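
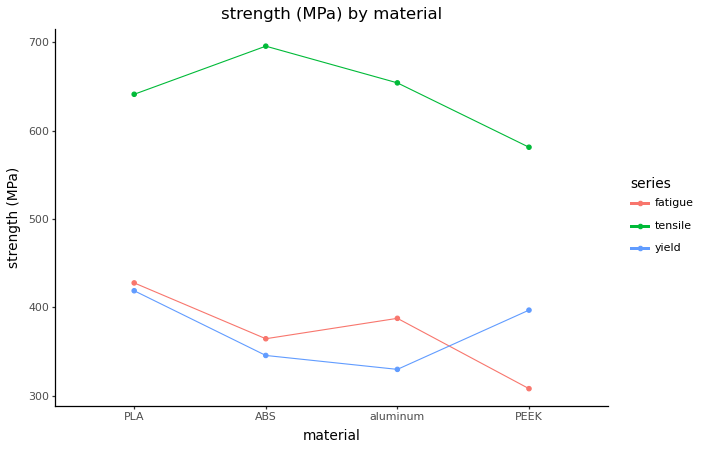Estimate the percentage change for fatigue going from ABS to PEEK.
ABS ≈ 350, PEEK ≈ 300; (300 − 350) / 350 ≈ -14.3%.

≈ -14.3%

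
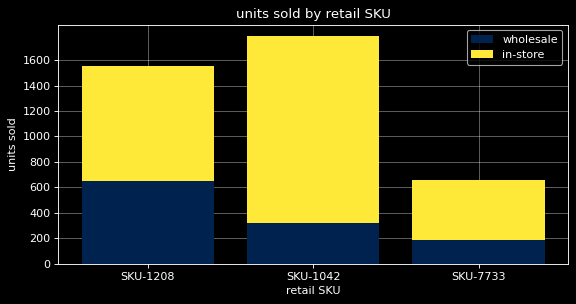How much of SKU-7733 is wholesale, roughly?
≈ 200

wholesale top ≈ 200, bottom ≈ 0; segment ≈ 200.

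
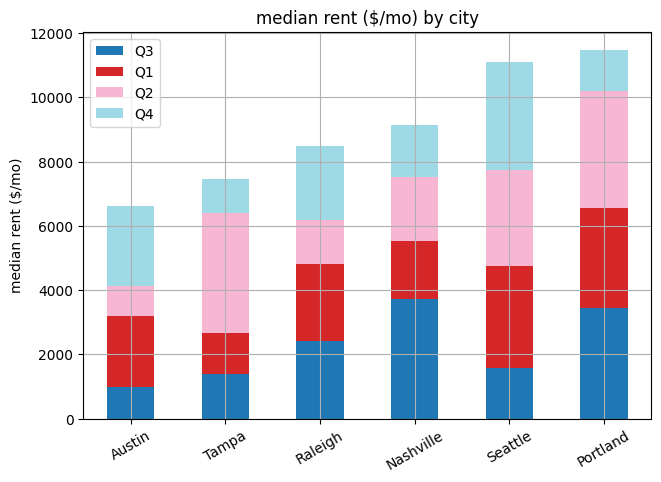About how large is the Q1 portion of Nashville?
≈ 2000

Q1 top ≈ 6000, bottom ≈ 4000; segment ≈ 2000.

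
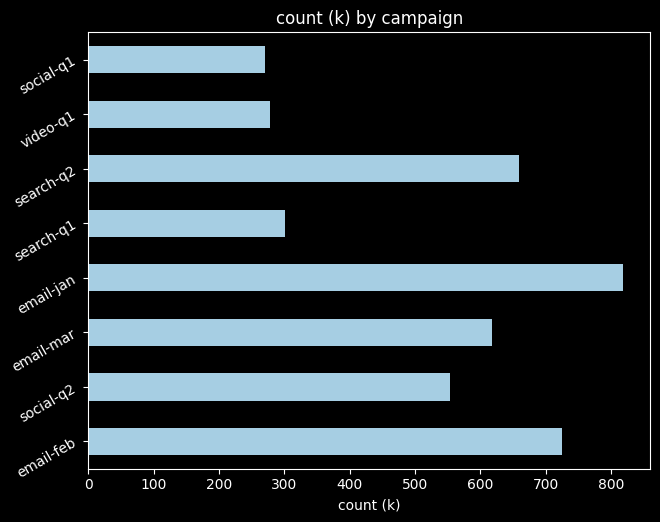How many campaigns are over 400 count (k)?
5

Above 400: email-feb, social-q2, email-mar, email-jan, search-q2.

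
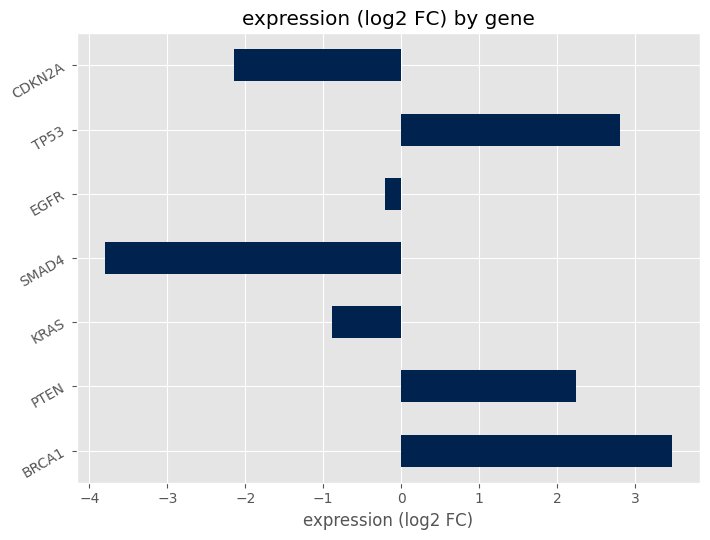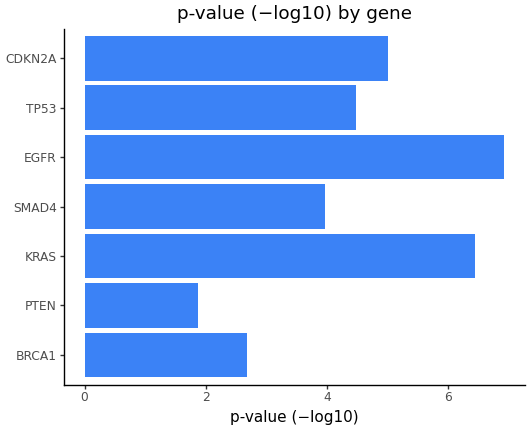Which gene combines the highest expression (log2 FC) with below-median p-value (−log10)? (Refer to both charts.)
Chart 2 median p-value (−log10) ≈ 4; below-median genes: BRCA1, PTEN, SMAD4. Among those, BRCA1 has the highest expression (log2 FC) (≈ 3.5).

BRCA1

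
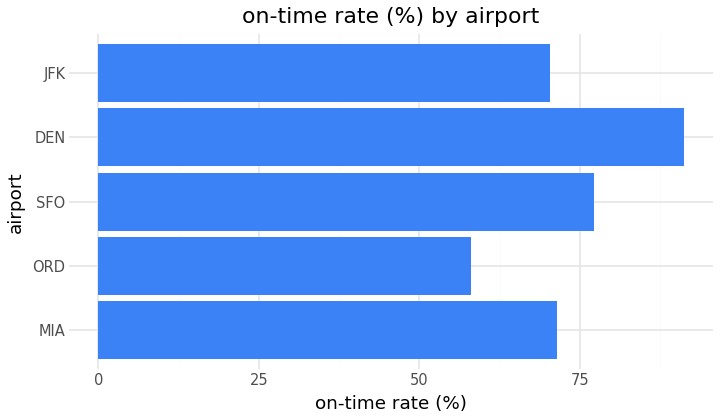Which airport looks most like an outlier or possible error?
DEN ≈ 90; the rest sit between ≈ 60 and ≈ 80.

DEN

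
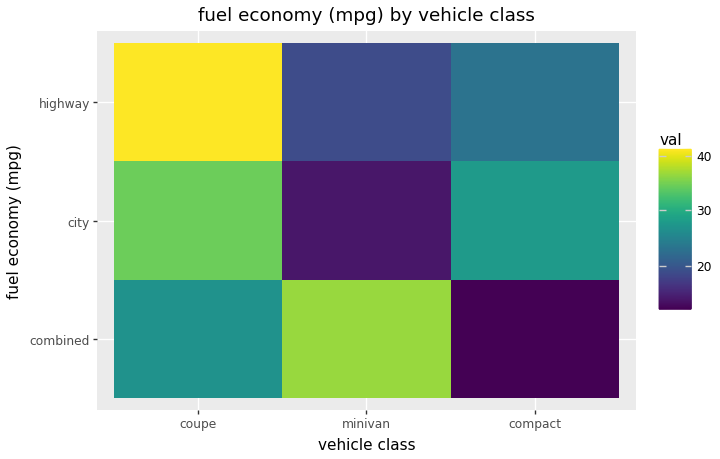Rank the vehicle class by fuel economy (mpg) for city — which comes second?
Top 3 for city: coupe ≈ 35, compact ≈ 30, minivan ≈ 15.

compact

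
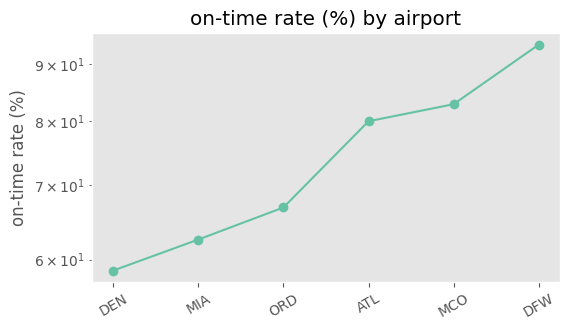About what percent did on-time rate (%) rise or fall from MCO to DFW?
≈ +11.8%

MCO ≈ 85, DFW ≈ 95; (95 − 85) / 85 ≈ +11.8%.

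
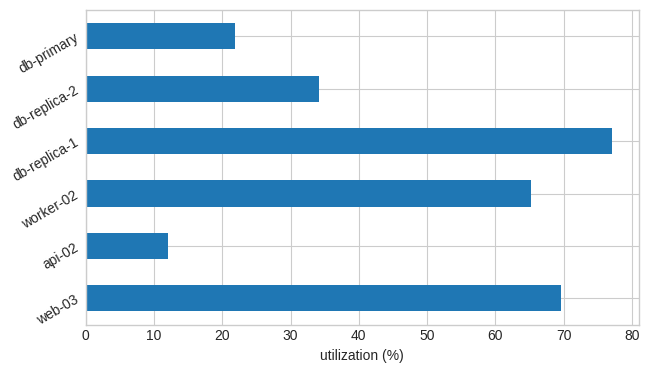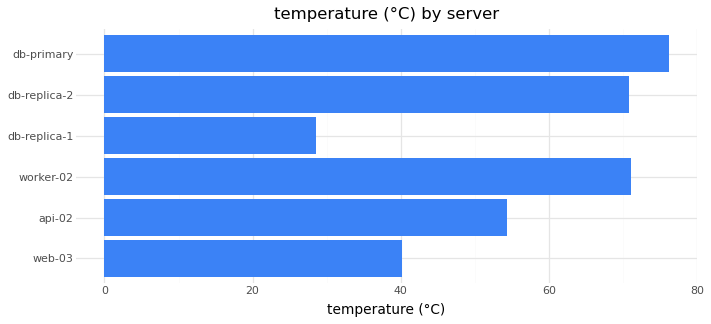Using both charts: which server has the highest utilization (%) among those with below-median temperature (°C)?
db-replica-1

Chart 2 median temperature (°C) ≈ 60; below-median servers: web-03, api-02, db-replica-1. Among those, db-replica-1 has the highest utilization (%) (≈ 80).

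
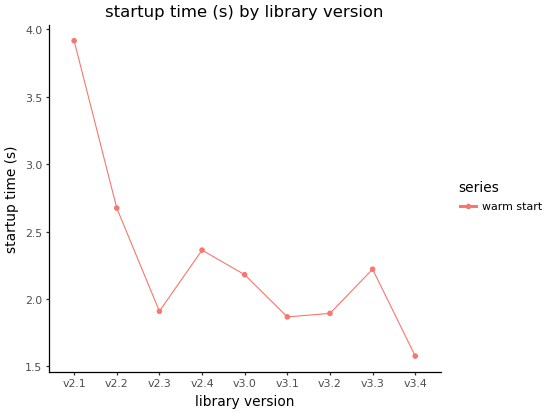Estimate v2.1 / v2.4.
≈ 1.67×

v2.1 ≈ 4.0, v2.4 ≈ 2.4; 4.0/2.4 ≈ 1.67.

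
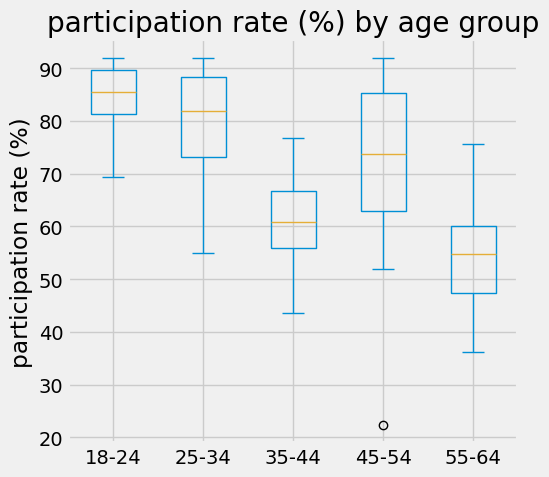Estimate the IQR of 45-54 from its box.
≈ 20

Q3 ≈ 85, Q1 ≈ 65; IQR ≈ 20.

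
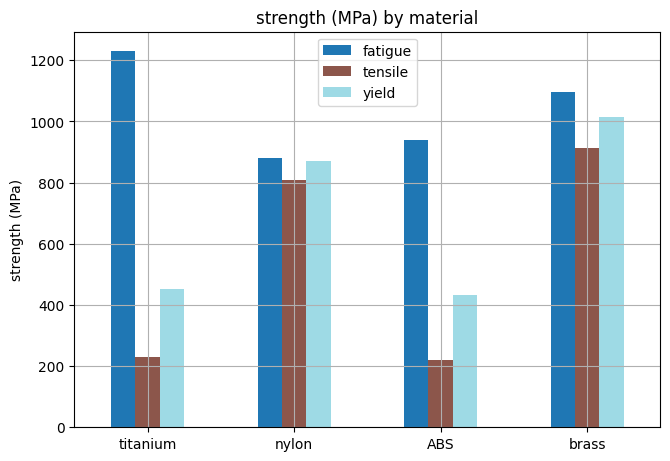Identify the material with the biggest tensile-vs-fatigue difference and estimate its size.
titanium: tensile ≈ 200, fatigue ≈ 1200 → gap ≈ 1000. Next-largest (ABS) is only ≈ 800.

titanium, ≈ 1000 MPa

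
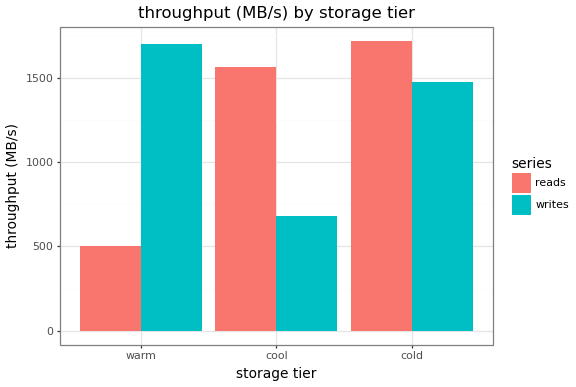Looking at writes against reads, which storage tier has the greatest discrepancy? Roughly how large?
warm: writes ≈ 1800, reads ≈ 600 → gap ≈ 1200. Next-largest (cool) is only ≈ 1000.

warm, ≈ 1200 MB/s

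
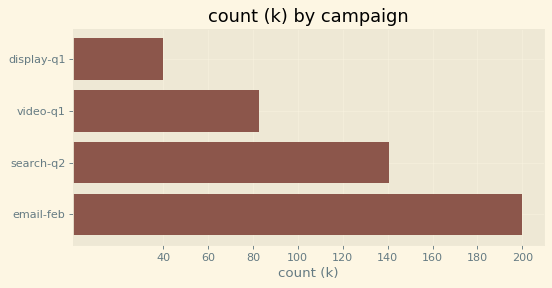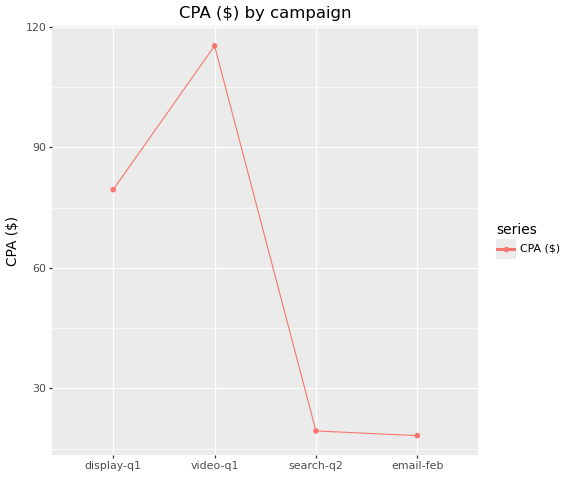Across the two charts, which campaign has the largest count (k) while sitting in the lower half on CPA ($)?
email-feb

Chart 2 median CPA ($) ≈ 40; below-median campaigns: search-q2, email-feb. Among those, email-feb has the highest count (k) (≈ 200).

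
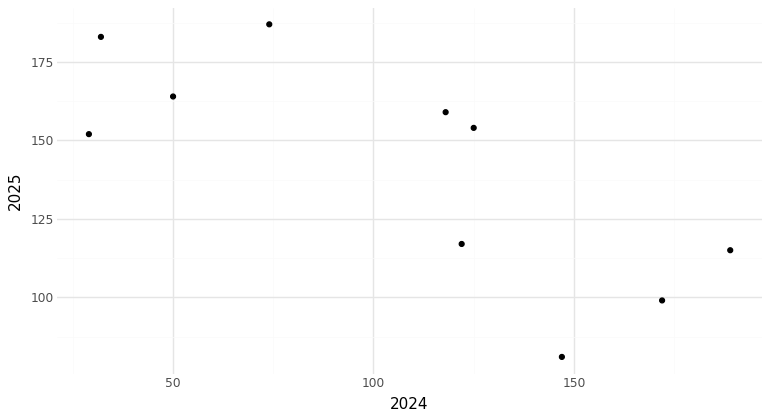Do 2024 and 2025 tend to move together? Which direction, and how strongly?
Points are negatively correlated; strong (|r| ≈ 0.8).

negative, strong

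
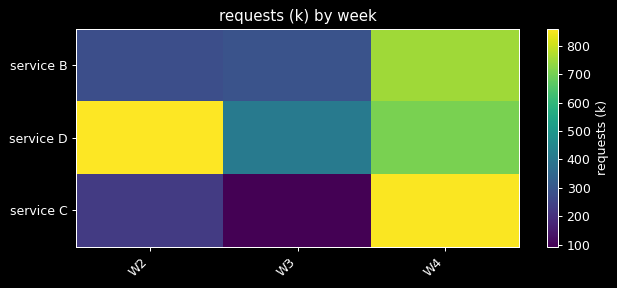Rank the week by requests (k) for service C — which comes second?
Top 3 for service C: W4 ≈ 900, W2 ≈ 200, W3 ≈ 100.

W2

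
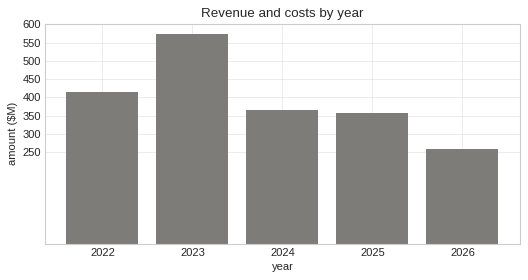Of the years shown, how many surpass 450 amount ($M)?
1

Above 450: 2023.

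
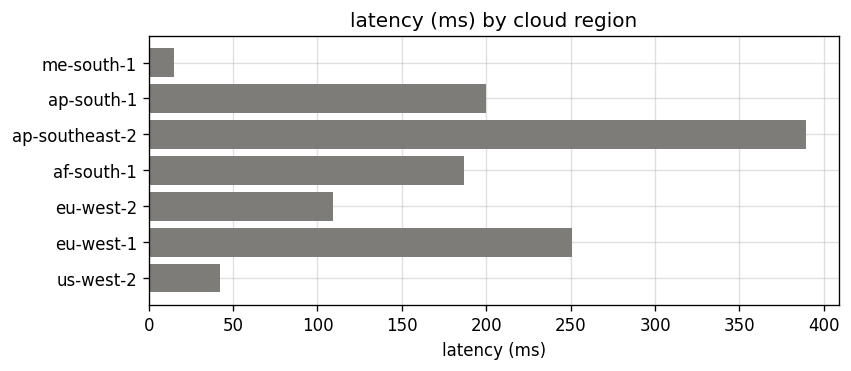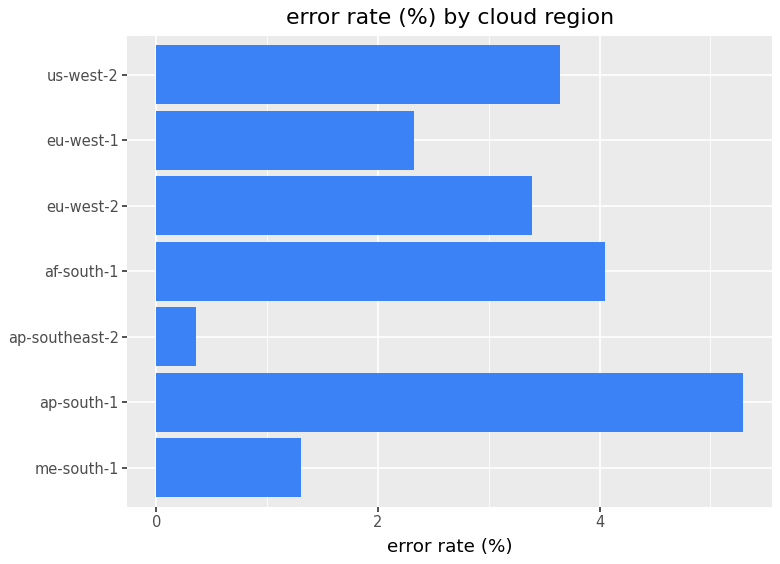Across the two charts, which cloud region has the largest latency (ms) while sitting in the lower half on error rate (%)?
ap-southeast-2

Chart 2 median error rate (%) ≈ 3.5; below-median cloud regions: me-south-1, ap-southeast-2, eu-west-1. Among those, ap-southeast-2 has the highest latency (ms) (≈ 400).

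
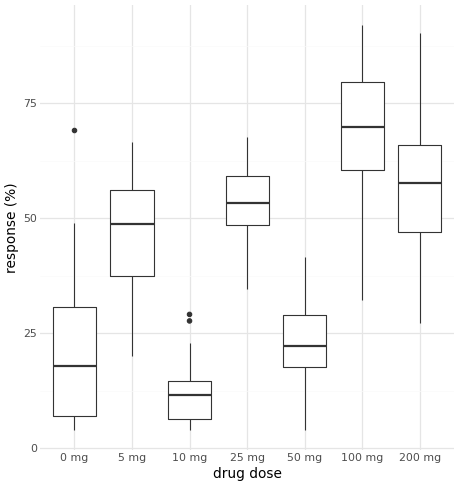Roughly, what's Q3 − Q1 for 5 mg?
≈ 15

Q3 ≈ 55, Q1 ≈ 40; IQR ≈ 15.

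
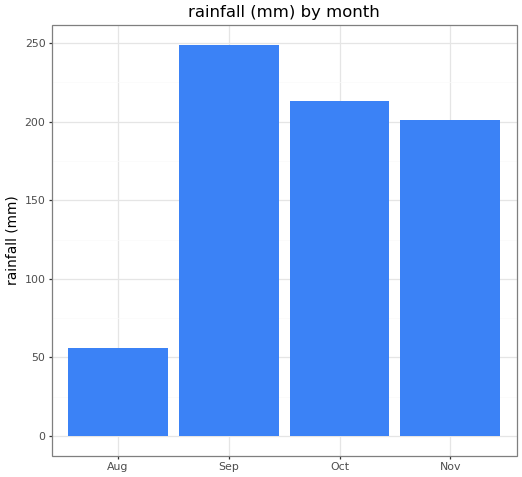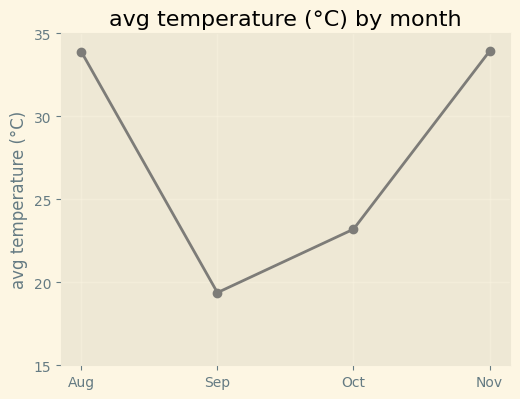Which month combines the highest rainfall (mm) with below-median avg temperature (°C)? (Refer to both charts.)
Chart 2 median avg temperature (°C) ≈ 30; below-median months: Sep, Oct. Among those, Sep has the highest rainfall (mm) (≈ 250).

Sep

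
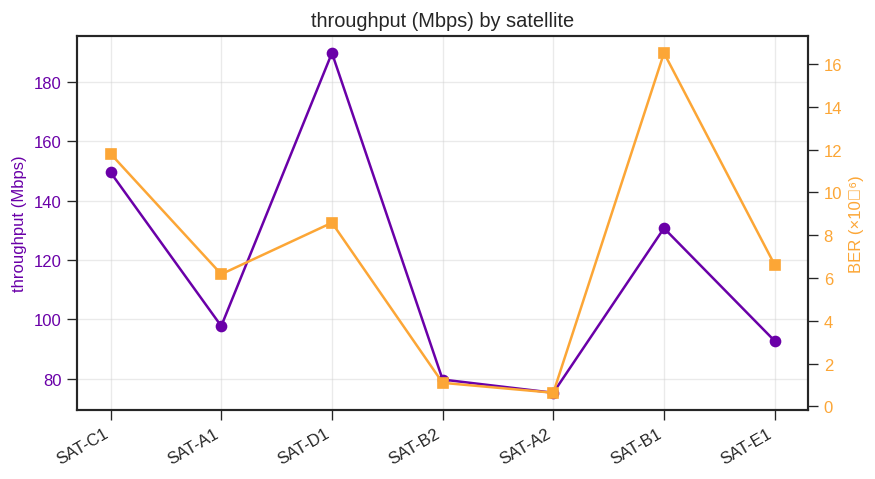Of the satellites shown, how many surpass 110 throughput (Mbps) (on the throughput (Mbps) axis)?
Above 110: SAT-C1, SAT-D1, SAT-B1.

3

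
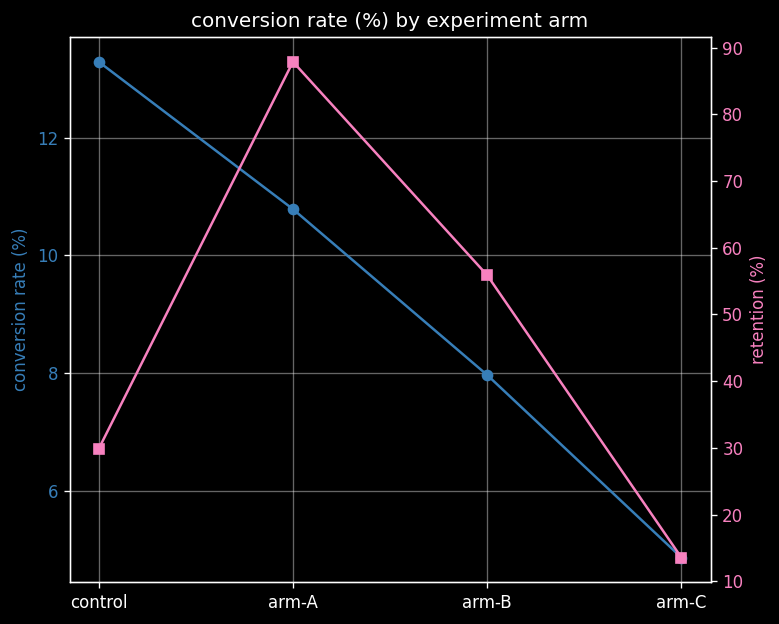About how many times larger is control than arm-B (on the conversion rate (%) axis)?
≈ 1.62×

control ≈ 13, arm-B ≈ 8; 13/8 ≈ 1.62.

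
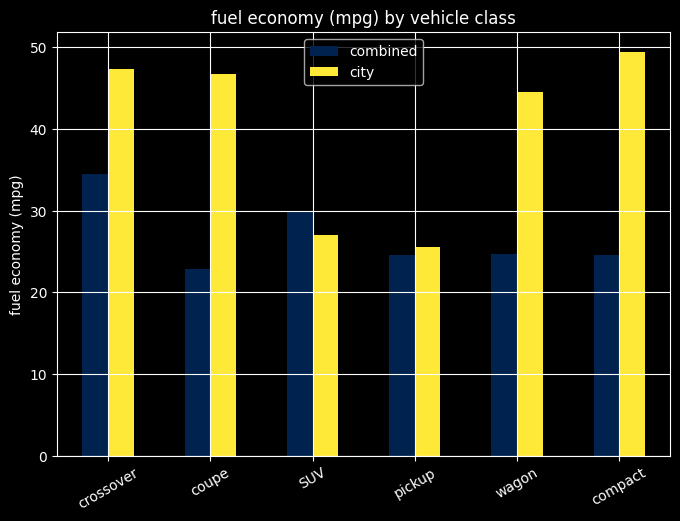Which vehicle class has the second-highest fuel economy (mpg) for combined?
Top 3 for combined: crossover ≈ 35, SUV ≈ 30, wagon ≈ 25.

SUV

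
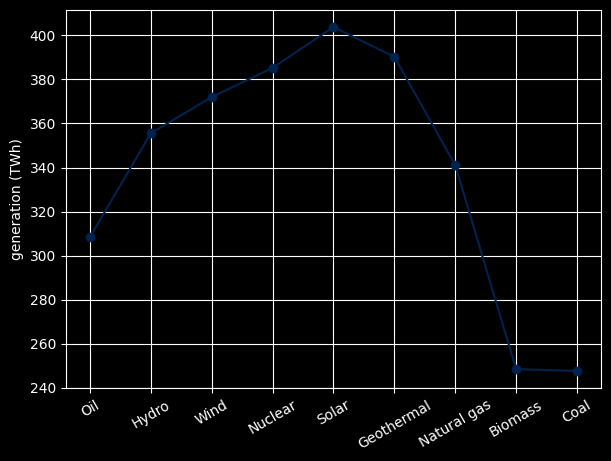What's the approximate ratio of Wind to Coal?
≈ 1.58×

Wind ≈ 380, Coal ≈ 240; 380/240 ≈ 1.58.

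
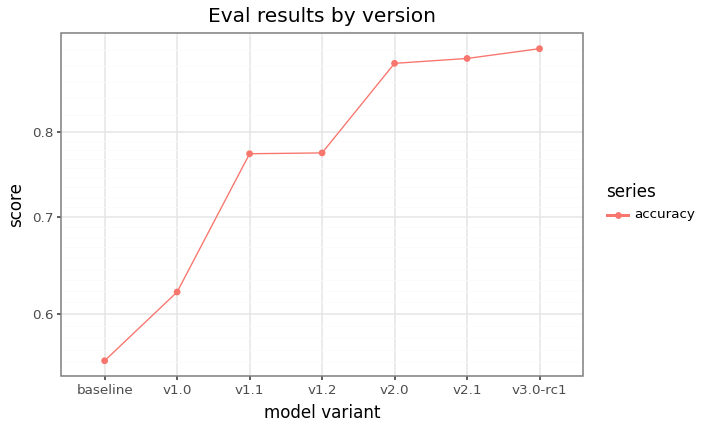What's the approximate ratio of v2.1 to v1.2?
≈ 1.2×

v2.1 ≈ 0.90, v1.2 ≈ 0.75; 0.90/0.75 ≈ 1.2.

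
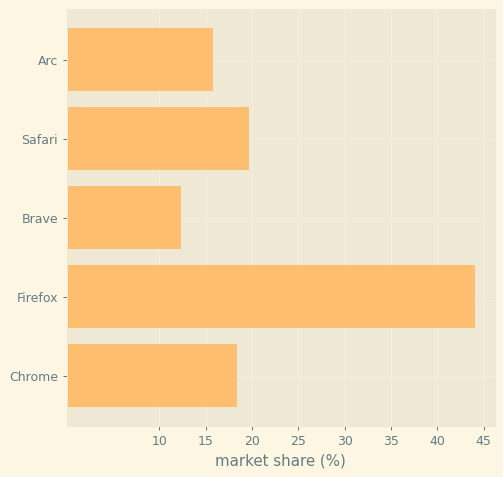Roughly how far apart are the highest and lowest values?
Max Firefox ≈ 45, min Brave ≈ 10; range ≈ 35.

≈ 35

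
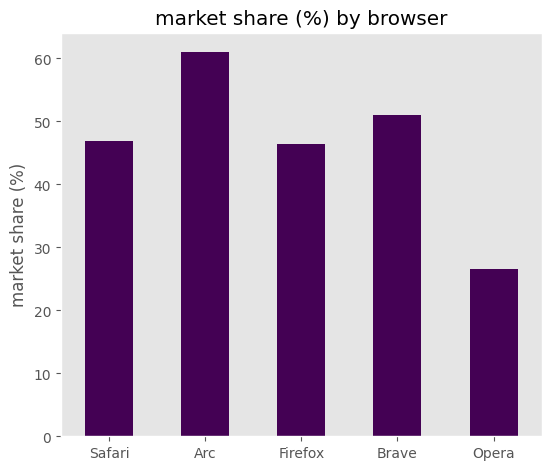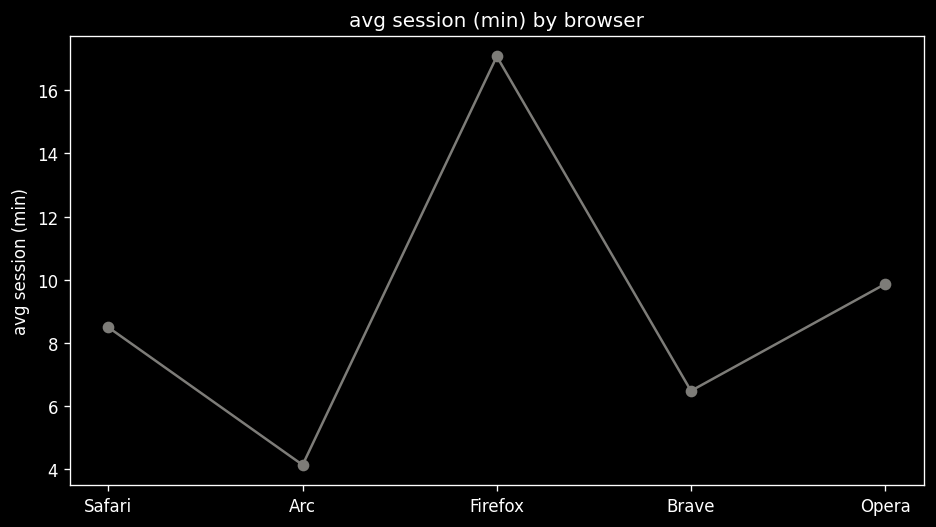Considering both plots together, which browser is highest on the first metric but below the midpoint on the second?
Arc

Chart 2 median avg session (min) ≈ 8; below-median browsers: Arc, Brave. Among those, Arc has the highest market share (%) (≈ 60).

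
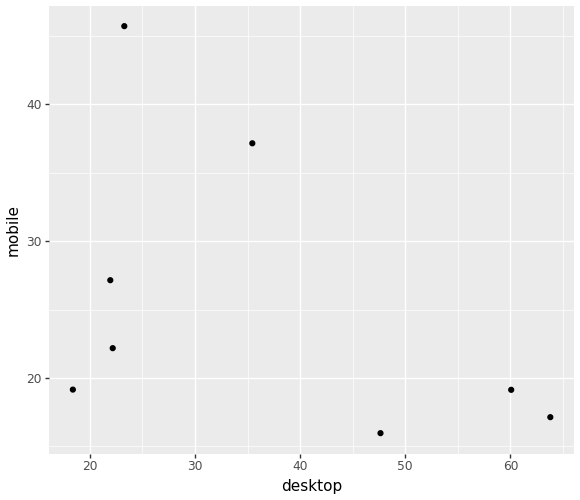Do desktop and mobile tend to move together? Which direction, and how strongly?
Points are negatively correlated; moderate (|r| ≈ 0.5).

negative, moderate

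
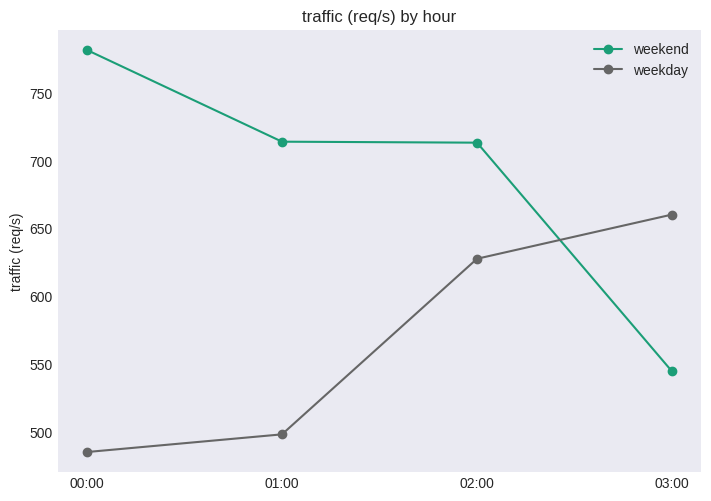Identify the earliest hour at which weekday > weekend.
02:00: weekday ≈ 625 vs weekend ≈ 725 (not yet); 03:00: weekday ≈ 650 vs weekend ≈ 550 (first crossover).

03:00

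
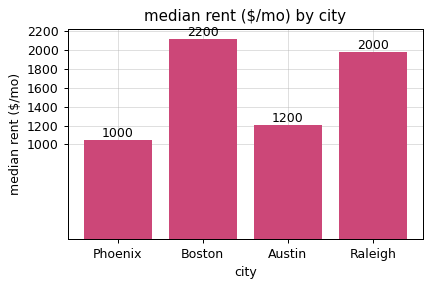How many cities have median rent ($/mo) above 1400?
Above 1400: Boston, Raleigh.

2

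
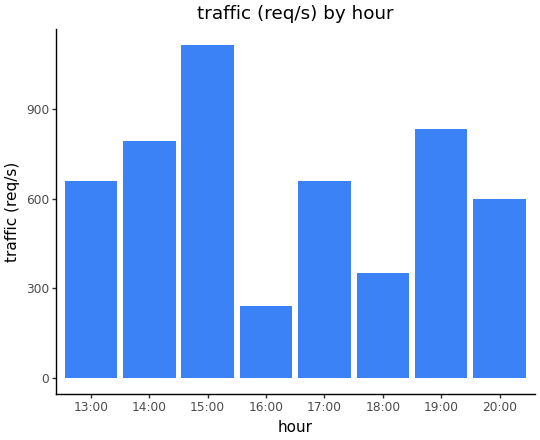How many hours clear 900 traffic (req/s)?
1

Above 900: 15:00.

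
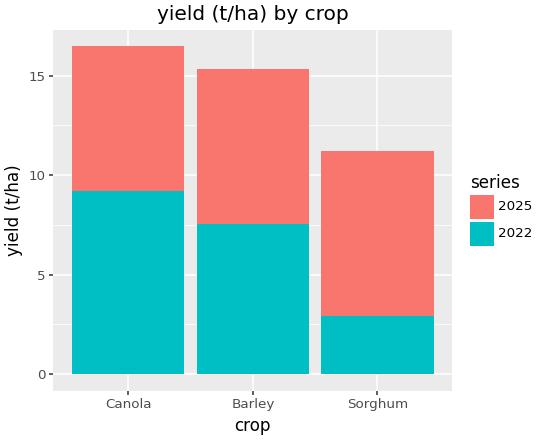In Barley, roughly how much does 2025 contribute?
≈ 8

2025 top ≈ 16, bottom ≈ 8; segment ≈ 8.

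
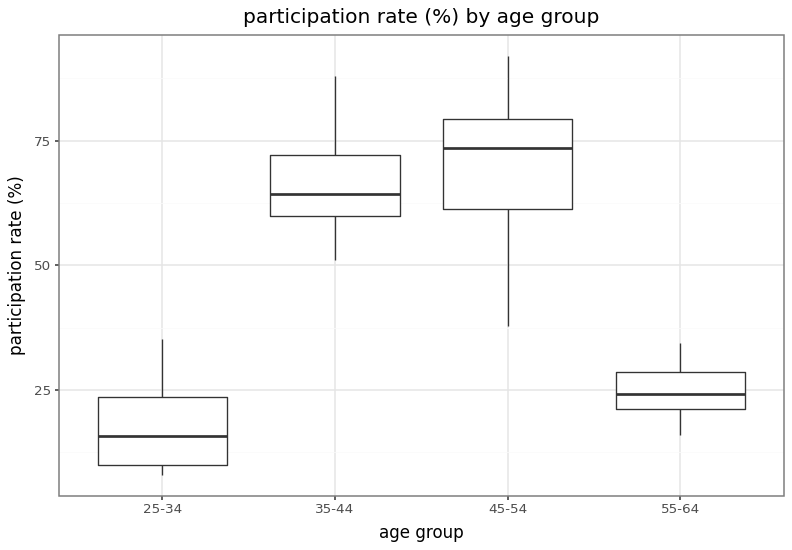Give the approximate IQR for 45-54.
Q3 ≈ 80, Q1 ≈ 60; IQR ≈ 20.

≈ 20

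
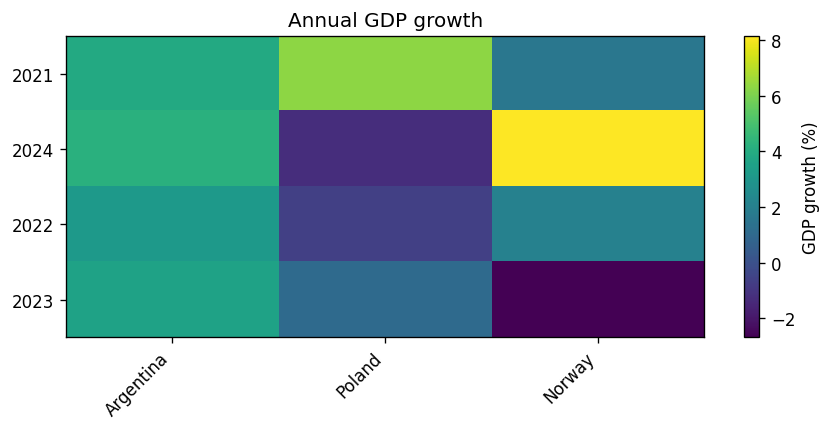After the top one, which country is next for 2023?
Poland

Top 3 for 2023: Argentina ≈ 4, Poland ≈ 1, Norway ≈ -3.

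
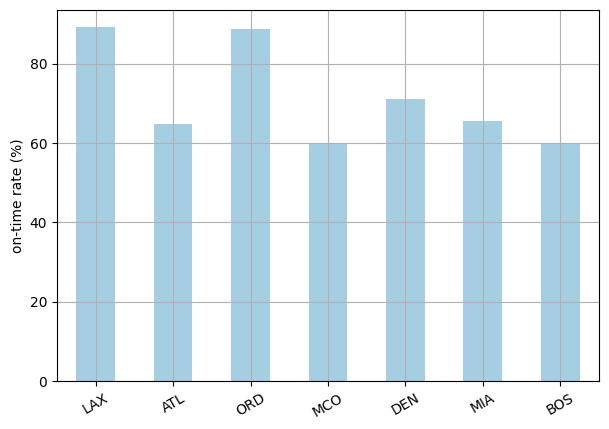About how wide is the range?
Max LAX ≈ 90, min BOS ≈ 60; range ≈ 30.

≈ 30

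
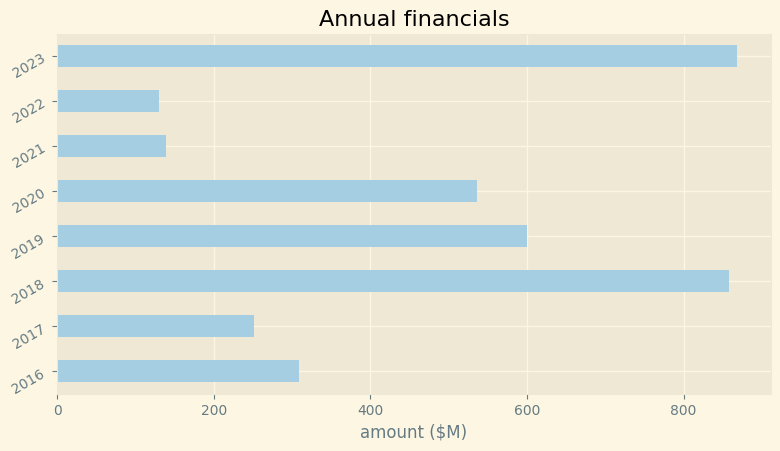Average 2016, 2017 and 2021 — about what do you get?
(300 + 300 + 100) / 3 ≈ 233.

≈ 233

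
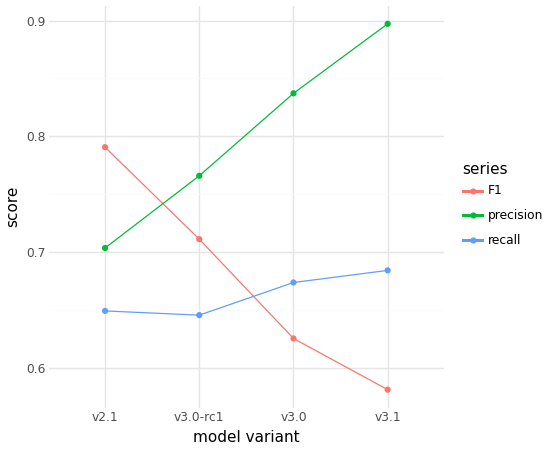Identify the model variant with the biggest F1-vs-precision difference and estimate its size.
v3.1, ≈ 0.30

v3.1: F1 ≈ 0.60, precision ≈ 0.90 → gap ≈ 0.30. Next-largest (v3.0) is only ≈ 0.20.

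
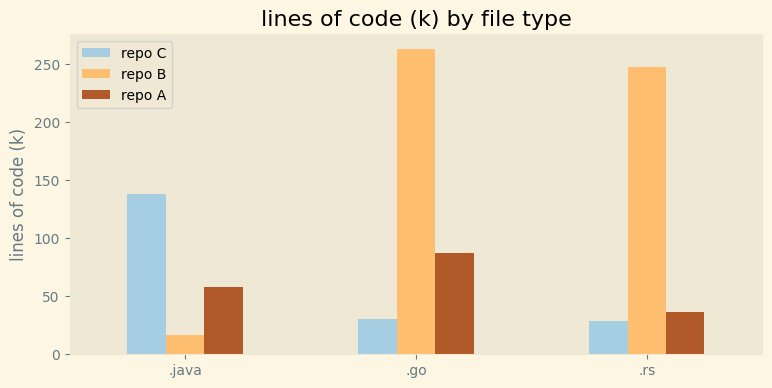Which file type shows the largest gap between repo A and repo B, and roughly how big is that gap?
.rs: repo A ≈ 25, repo B ≈ 250 → gap ≈ 225. Next-largest (.go) is only ≈ 200.

.rs, ≈ 225 k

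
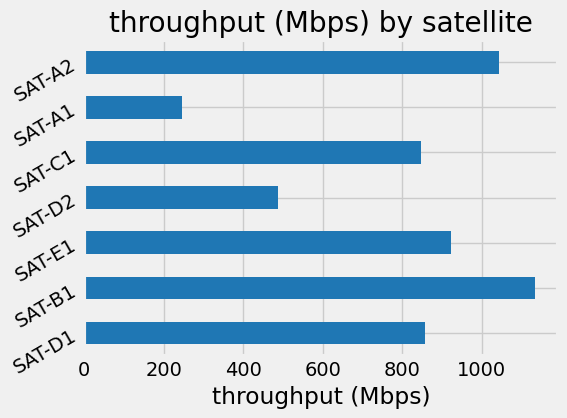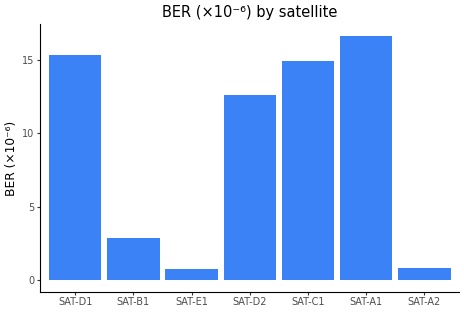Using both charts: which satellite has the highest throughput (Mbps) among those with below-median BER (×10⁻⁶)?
Chart 2 median BER (×10⁻⁶) ≈ 12; below-median satellites: SAT-B1, SAT-E1, SAT-A2. Among those, SAT-B1 has the highest throughput (Mbps) (≈ 1200).

SAT-B1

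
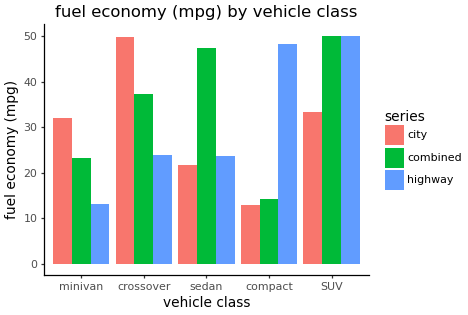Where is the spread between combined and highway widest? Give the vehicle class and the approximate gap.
compact, ≈ 35 mpg

compact: combined ≈ 15, highway ≈ 50 → gap ≈ 35. Next-largest (sedan) is only ≈ 20.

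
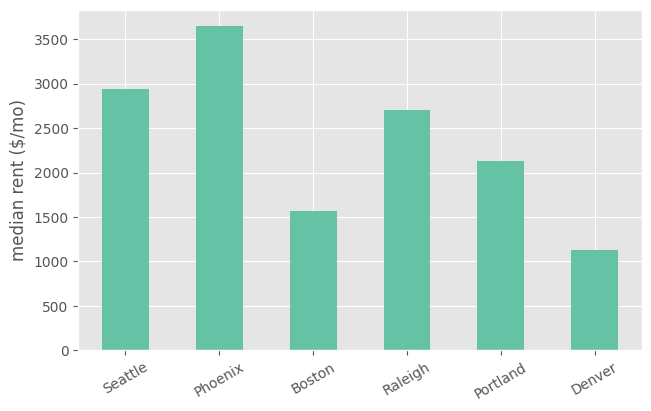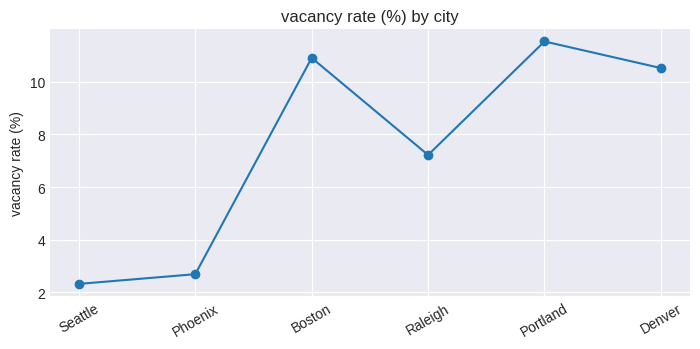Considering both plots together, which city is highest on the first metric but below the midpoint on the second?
Phoenix

Chart 2 median vacancy rate (%) ≈ 8; below-median cities: Seattle, Phoenix, Raleigh. Among those, Phoenix has the highest median rent ($/mo) (≈ 3500).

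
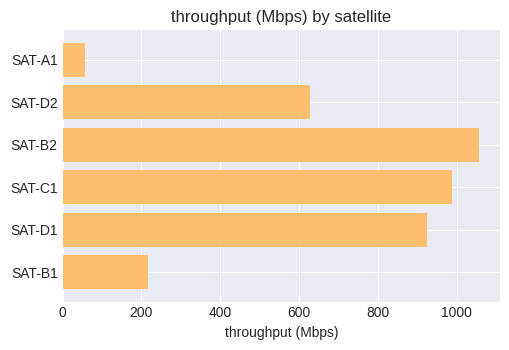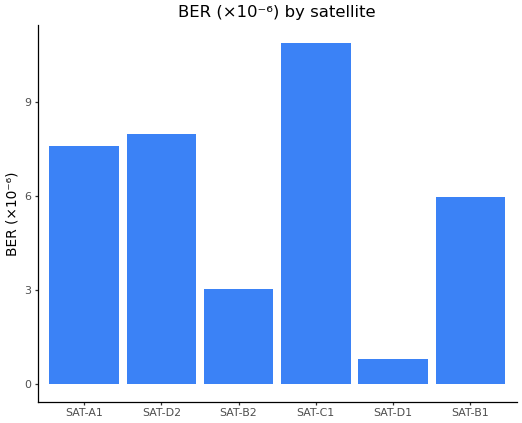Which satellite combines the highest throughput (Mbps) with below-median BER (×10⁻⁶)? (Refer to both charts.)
Chart 2 median BER (×10⁻⁶) ≈ 7; below-median satellites: SAT-B2, SAT-D1, SAT-B1. Among those, SAT-B2 has the highest throughput (Mbps) (≈ 1100).

SAT-B2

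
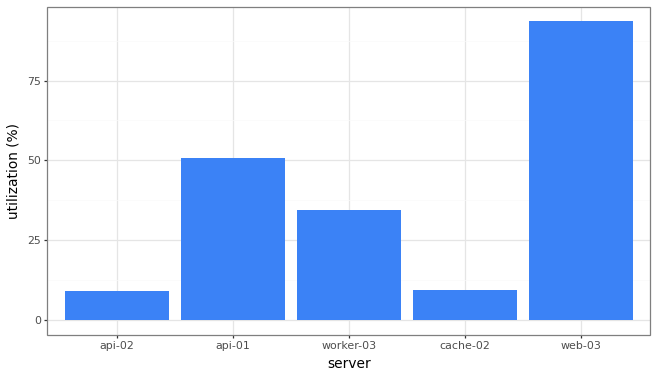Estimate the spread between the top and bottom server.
≈ 80

Max web-03 ≈ 90, min api-02 ≈ 10; range ≈ 80.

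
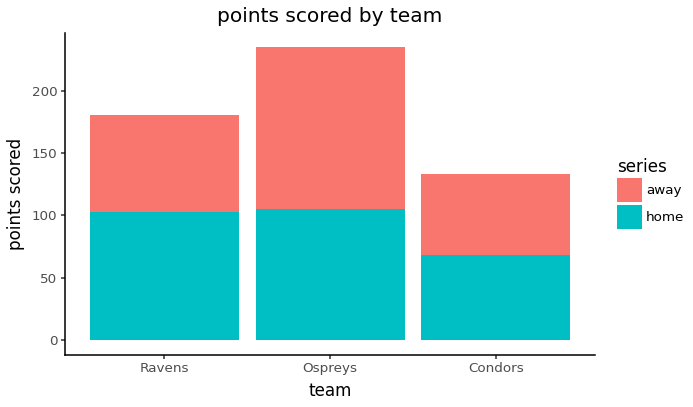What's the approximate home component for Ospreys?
home top ≈ 100, bottom ≈ 0; segment ≈ 100.

≈ 100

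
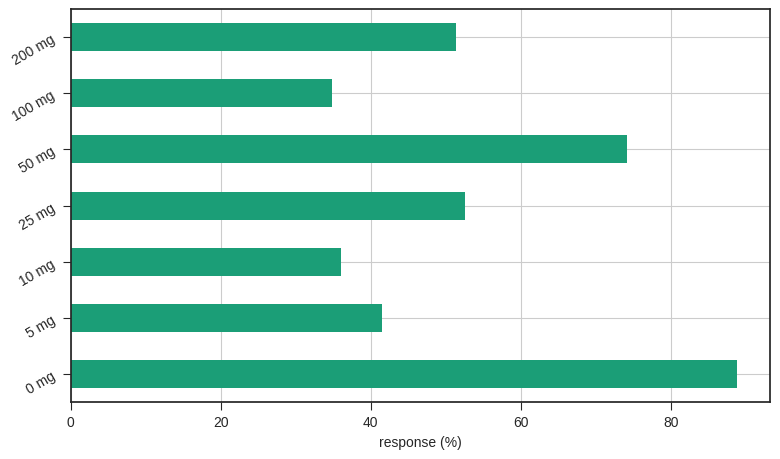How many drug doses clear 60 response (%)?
2

Above 60: 0 mg, 50 mg.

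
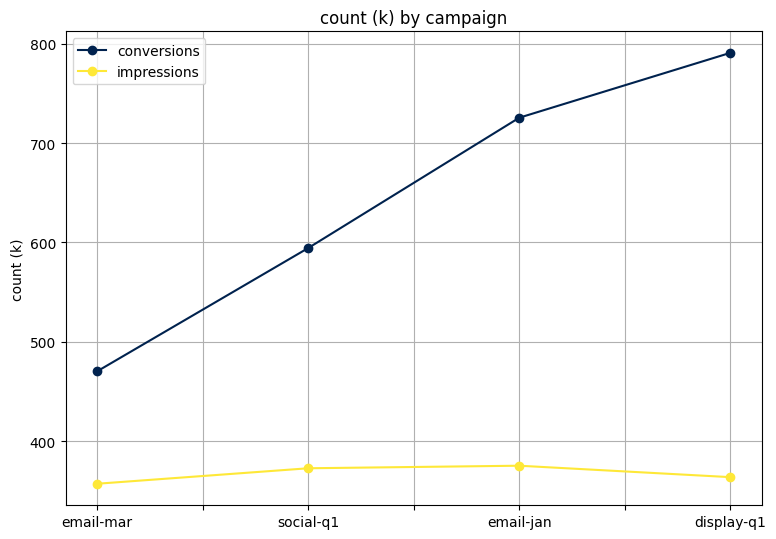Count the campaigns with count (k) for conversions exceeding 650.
Above 650: email-jan, display-q1.

2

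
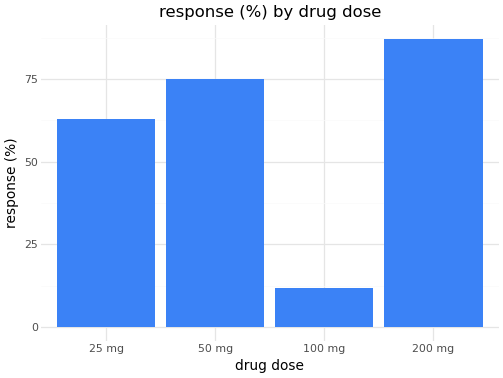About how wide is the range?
≈ 80

Max 200 mg ≈ 90, min 100 mg ≈ 10; range ≈ 80.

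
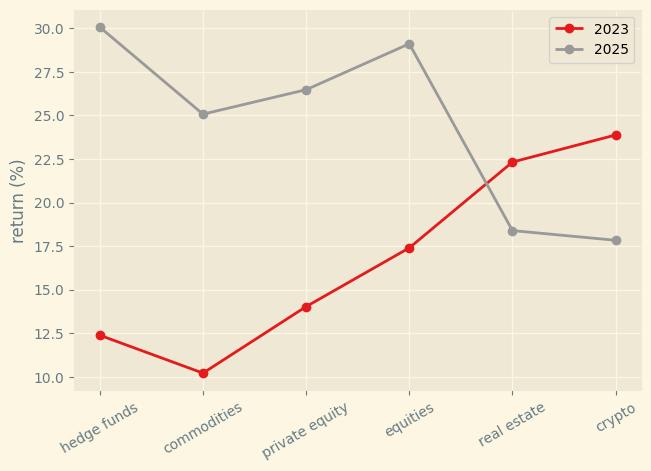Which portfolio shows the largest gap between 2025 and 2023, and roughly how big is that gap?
hedge funds: 2025 ≈ 30, 2023 ≈ 12 → gap ≈ 18. Next-largest (commodities) is only ≈ 16.

hedge funds, ≈ 18 %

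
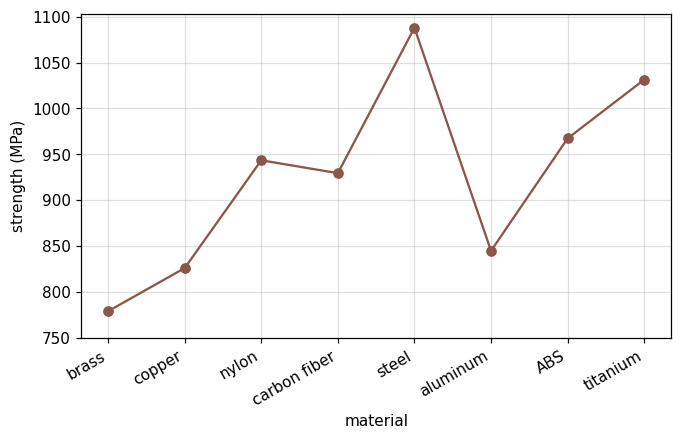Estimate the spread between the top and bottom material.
Max steel ≈ 1100, min brass ≈ 800; range ≈ 300.

≈ 300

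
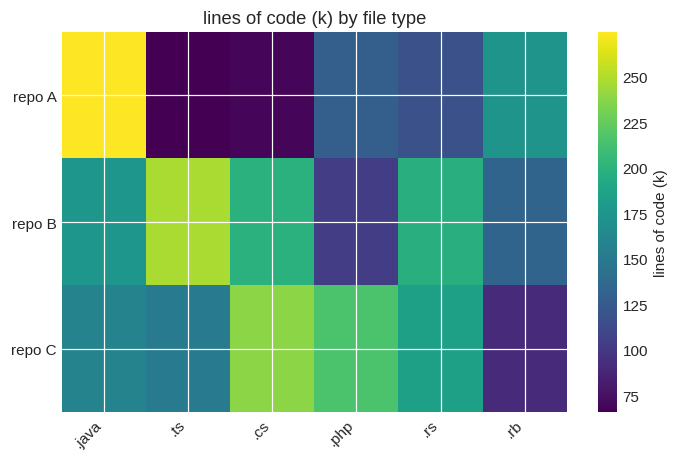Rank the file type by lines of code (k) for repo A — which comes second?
Top 3 for repo A: .java ≈ 280, .rb ≈ 180, .php ≈ 120.

.rb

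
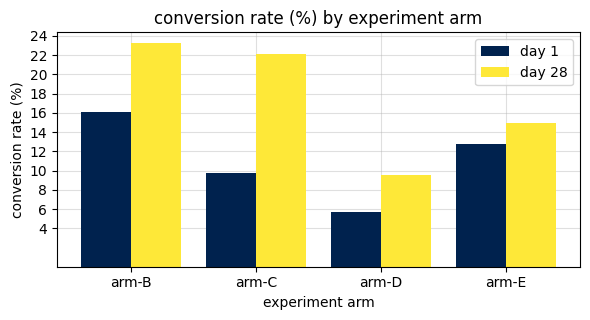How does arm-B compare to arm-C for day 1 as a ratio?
arm-B ≈ 16, arm-C ≈ 10; 16/10 ≈ 1.6.

≈ 1.6×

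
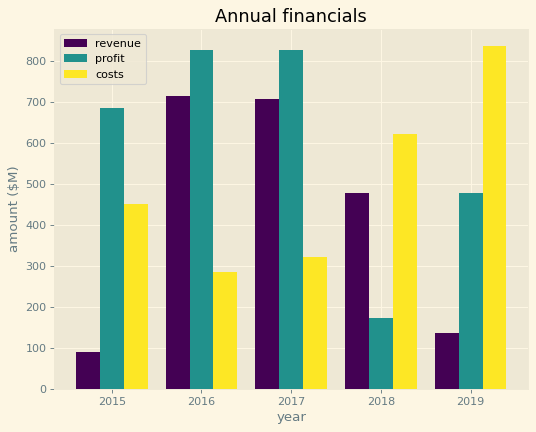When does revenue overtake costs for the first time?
2015: revenue ≈ 100 vs costs ≈ 500 (not yet); 2016: revenue ≈ 700 vs costs ≈ 300 (first crossover).

2016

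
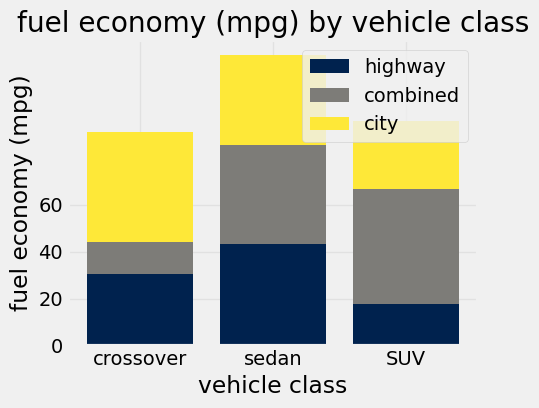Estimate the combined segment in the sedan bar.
combined top ≈ 80, bottom ≈ 40; segment ≈ 40.

≈ 40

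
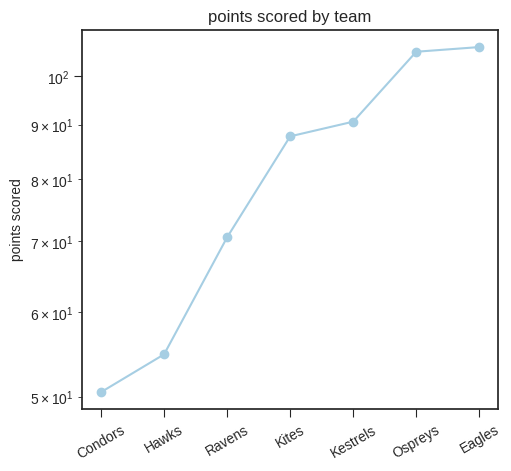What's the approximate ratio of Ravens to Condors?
≈ 1.4×

Ravens ≈ 70, Condors ≈ 50; 70/50 ≈ 1.4.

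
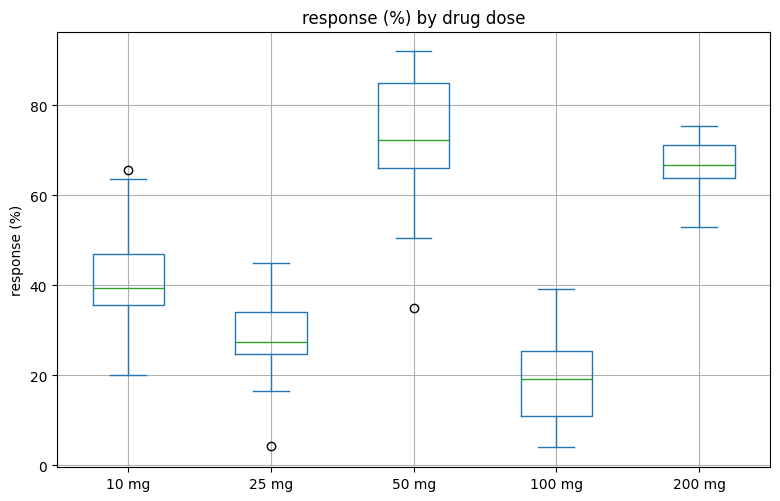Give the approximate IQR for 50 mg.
Q3 ≈ 90, Q1 ≈ 70; IQR ≈ 20.

≈ 20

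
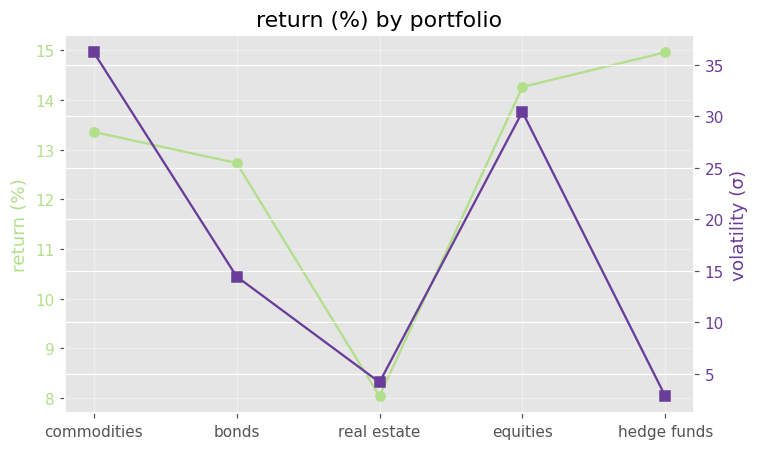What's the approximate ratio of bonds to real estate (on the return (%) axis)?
≈ 1.62×

bonds ≈ 13, real estate ≈ 8; 13/8 ≈ 1.62.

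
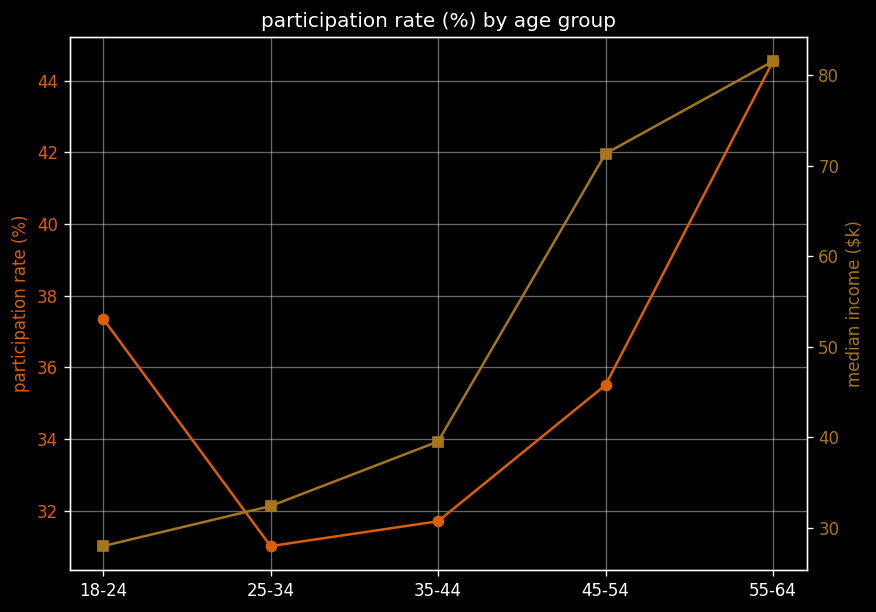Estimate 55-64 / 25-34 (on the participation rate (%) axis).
≈ 1.38×

55-64 ≈ 44, 25-34 ≈ 32; 44/32 ≈ 1.38.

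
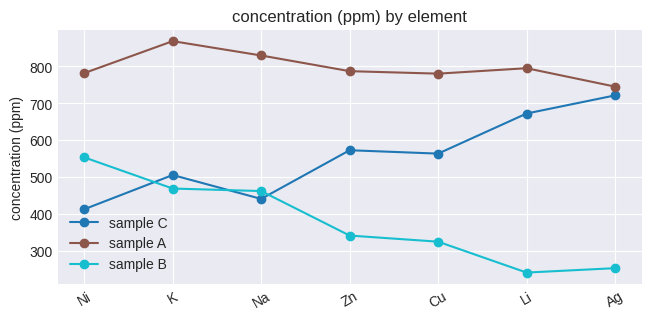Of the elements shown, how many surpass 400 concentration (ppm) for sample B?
3

Above 400: Ni, K, Na.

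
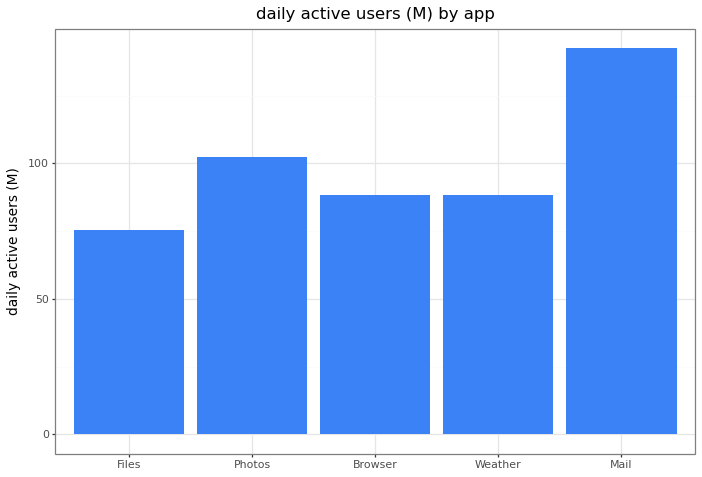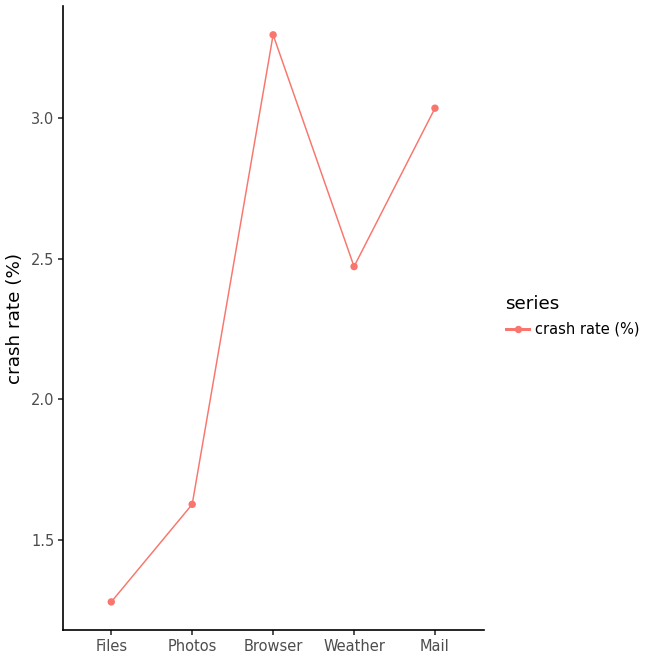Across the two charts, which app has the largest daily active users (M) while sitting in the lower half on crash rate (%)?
Chart 2 median crash rate (%) ≈ 2.5; below-median apps: Files, Photos. Among those, Photos has the highest daily active users (M) (≈ 100).

Photos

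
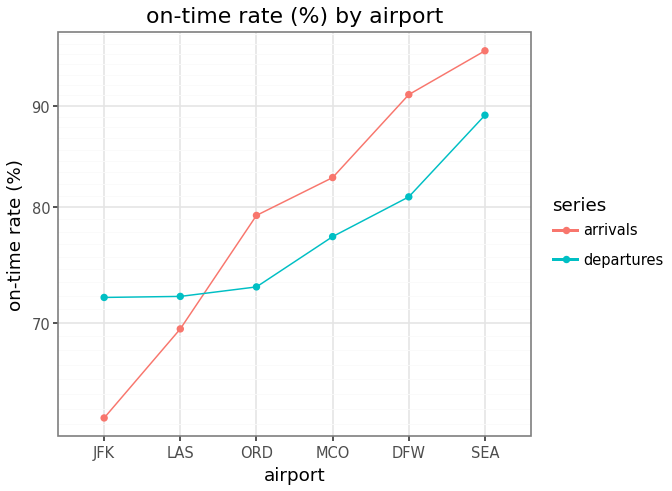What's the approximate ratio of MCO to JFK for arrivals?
MCO ≈ 85, JFK ≈ 65; 85/65 ≈ 1.31.

≈ 1.31×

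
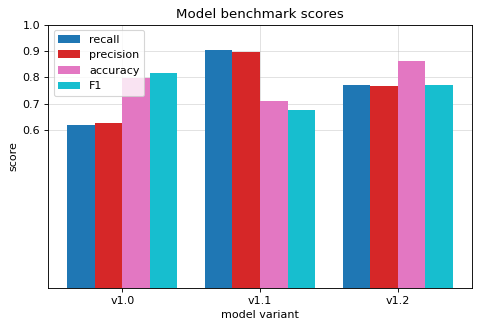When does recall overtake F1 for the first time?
v1.1

v1.0: recall ≈ 0.6 vs F1 ≈ 0.8 (not yet); v1.1: recall ≈ 0.9 vs F1 ≈ 0.7 (first crossover).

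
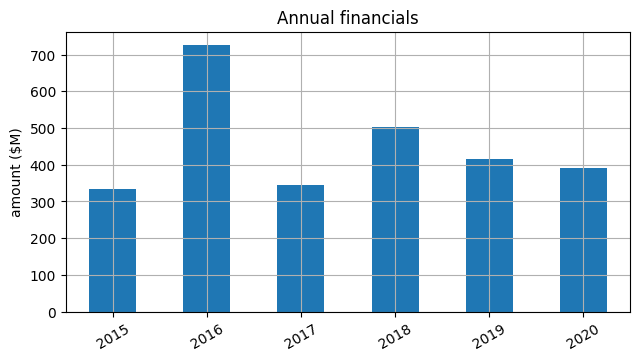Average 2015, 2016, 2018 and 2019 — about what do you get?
≈ 475

(300 + 700 + 500 + 400) / 4 ≈ 475.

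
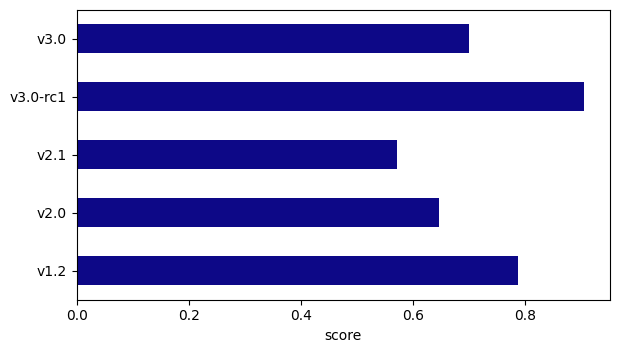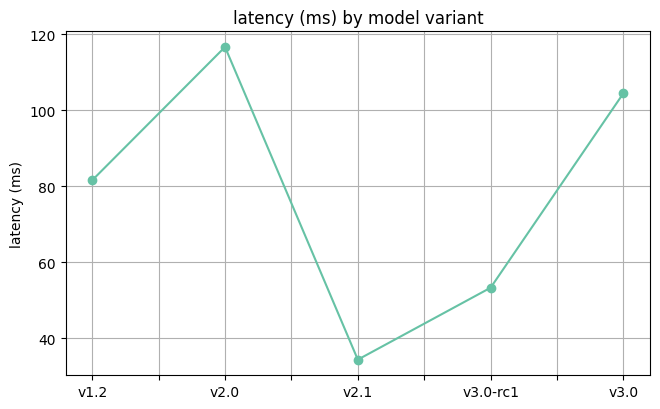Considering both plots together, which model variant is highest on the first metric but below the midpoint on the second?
Chart 2 median latency (ms) ≈ 80; below-median model variants: v2.1, v3.0-rc1. Among those, v3.0-rc1 has the highest score (≈ 0.9).

v3.0-rc1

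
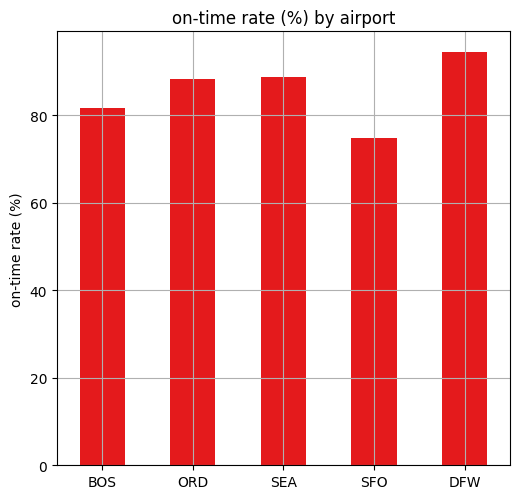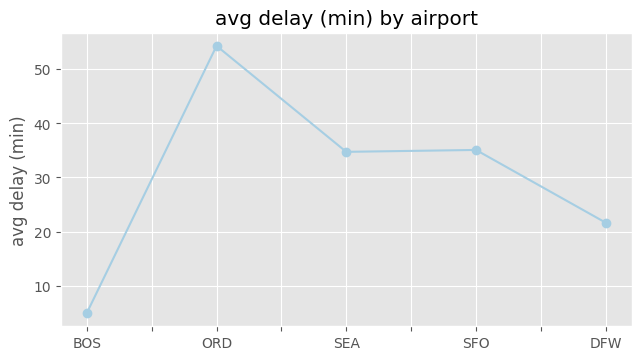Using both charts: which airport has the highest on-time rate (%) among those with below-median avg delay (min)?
Chart 2 median avg delay (min) ≈ 35; below-median airports: BOS, DFW. Among those, DFW has the highest on-time rate (%) (≈ 90).

DFW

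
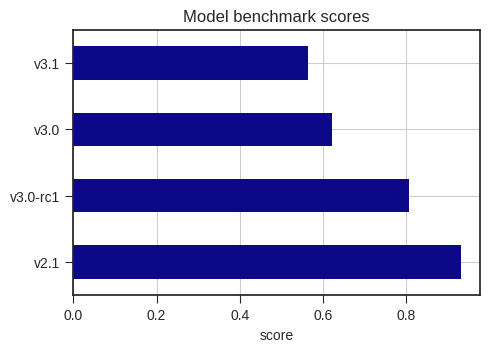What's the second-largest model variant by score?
v3.0-rc1

Top 3: v2.1 ≈ 0.9, v3.0-rc1 ≈ 0.8, v3.0 ≈ 0.6.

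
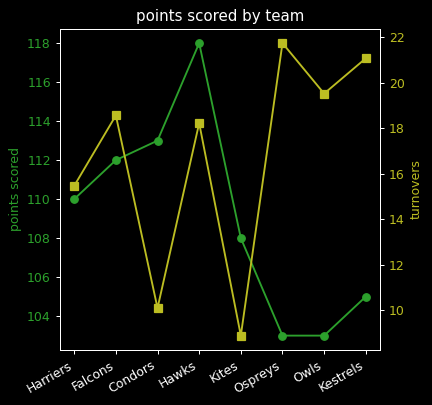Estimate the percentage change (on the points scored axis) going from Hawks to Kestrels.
≈ -11.9%

Hawks ≈ 118, Kestrels ≈ 104; (104 − 118) / 118 ≈ -11.9%.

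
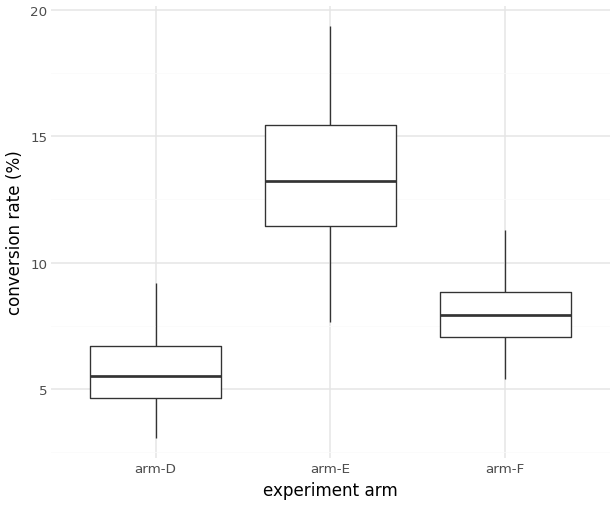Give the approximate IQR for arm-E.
≈ 4

Q3 ≈ 15, Q1 ≈ 11; IQR ≈ 4.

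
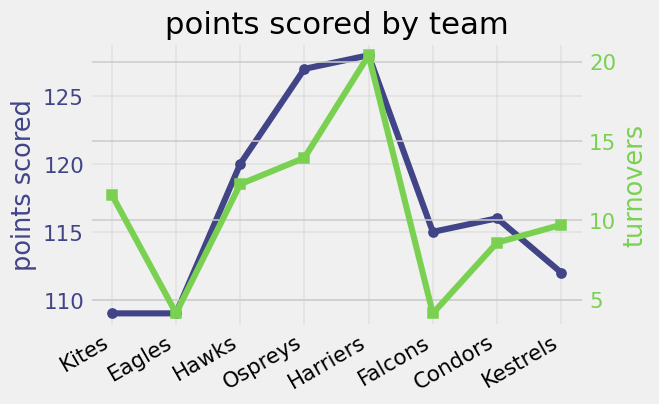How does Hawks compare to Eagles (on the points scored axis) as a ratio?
Hawks ≈ 120, Eagles ≈ 108; 120/108 ≈ 1.11.

≈ 1.11×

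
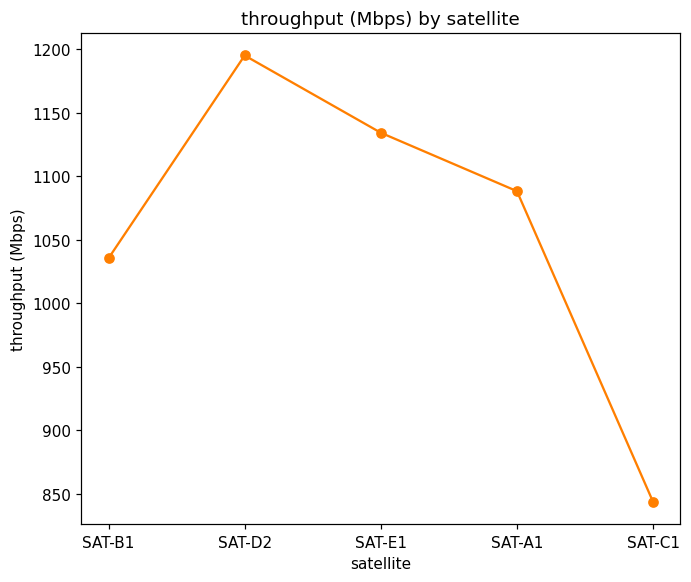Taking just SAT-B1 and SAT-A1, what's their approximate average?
≈ 1075

(1050 + 1100) / 2 ≈ 1075.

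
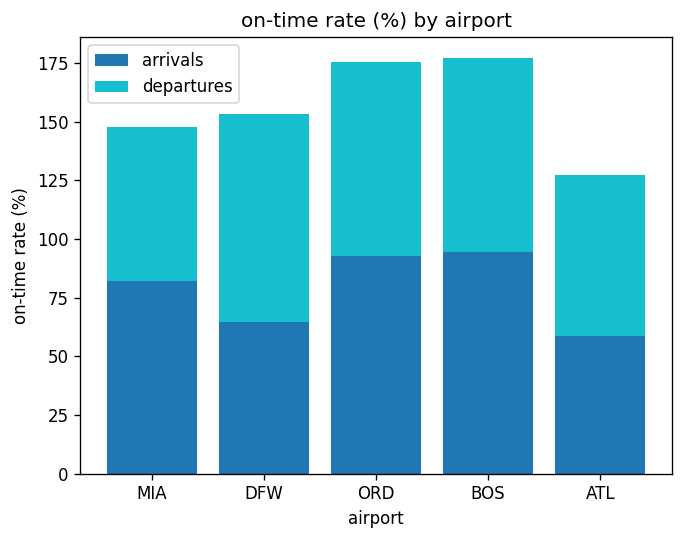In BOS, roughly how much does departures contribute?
departures top ≈ 180, bottom ≈ 100; segment ≈ 80.

≈ 80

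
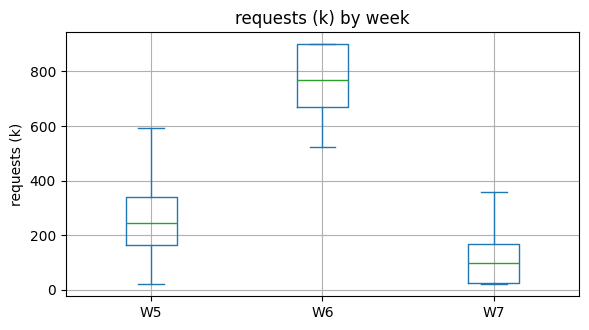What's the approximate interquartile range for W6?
Q3 ≈ 900, Q1 ≈ 700; IQR ≈ 200.

≈ 200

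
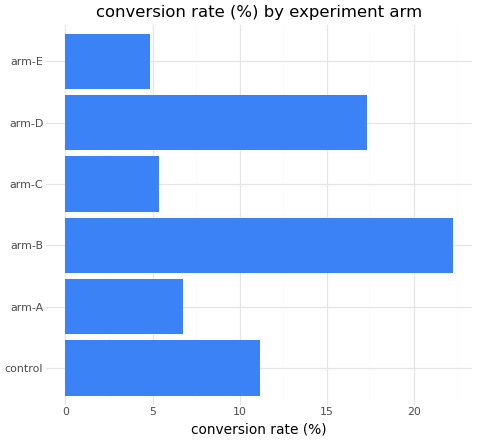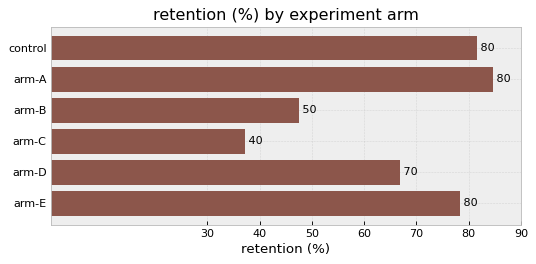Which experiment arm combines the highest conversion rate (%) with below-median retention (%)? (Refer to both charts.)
Chart 2 median retention (%) ≈ 70; below-median experiment arms: arm-B, arm-C, arm-D. Among those, arm-B has the highest conversion rate (%) (≈ 20).

arm-B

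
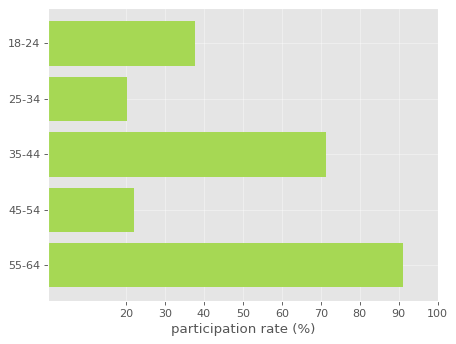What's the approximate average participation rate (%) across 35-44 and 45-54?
≈ 45

(70 + 20) / 2 ≈ 45.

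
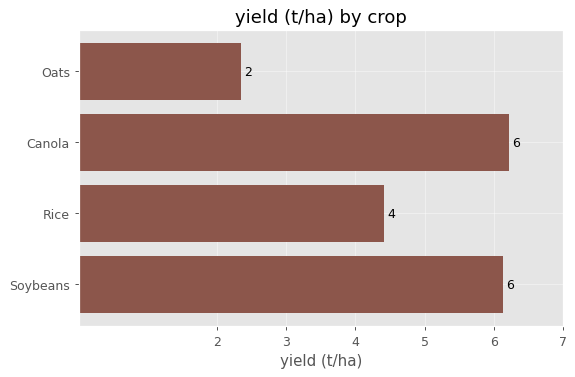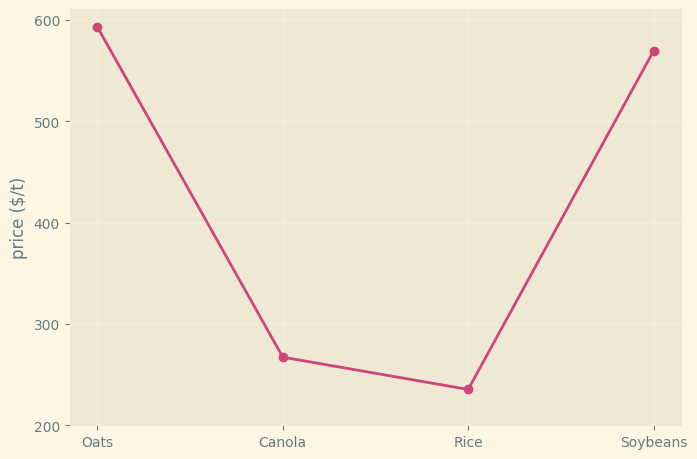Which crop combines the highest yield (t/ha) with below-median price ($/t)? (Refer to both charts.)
Canola

Chart 2 median price ($/t) ≈ 400; below-median crops: Canola, Rice. Among those, Canola has the highest yield (t/ha) (≈ 6).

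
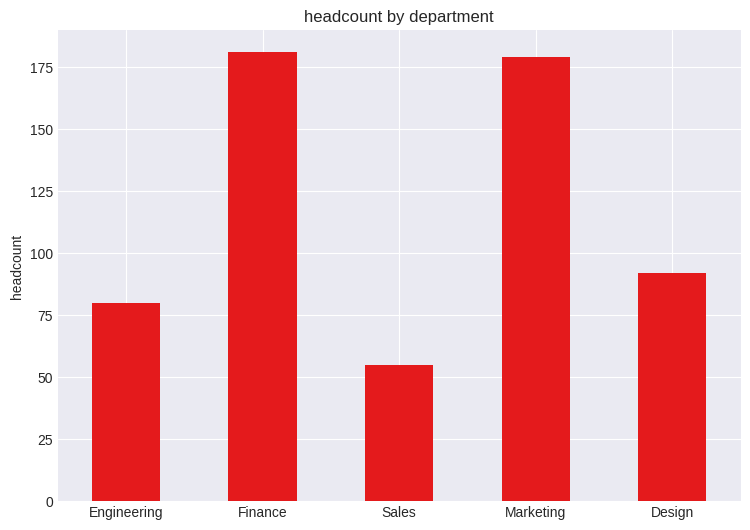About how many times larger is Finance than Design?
Finance ≈ 180, Design ≈ 100; 180/100 ≈ 1.8.

≈ 1.8×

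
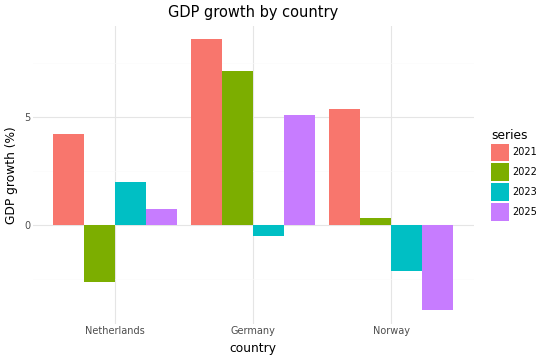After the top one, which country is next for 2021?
Top 3 for 2021: Germany ≈ 8, Norway ≈ 6, Netherlands ≈ 4.

Norway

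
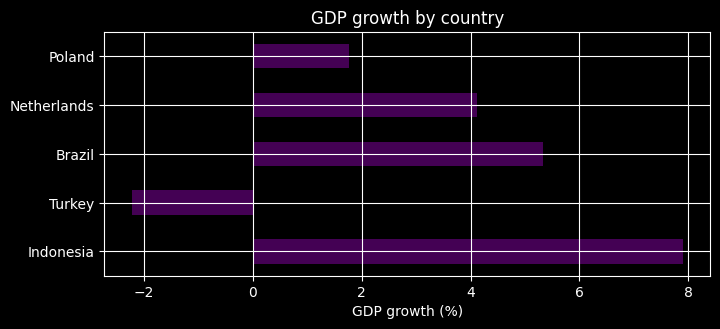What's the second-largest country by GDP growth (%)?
Top 3: Indonesia ≈ 8, Brazil ≈ 5, Netherlands ≈ 4.

Brazil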